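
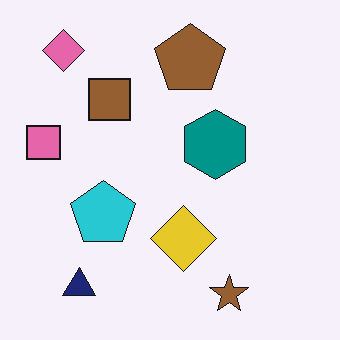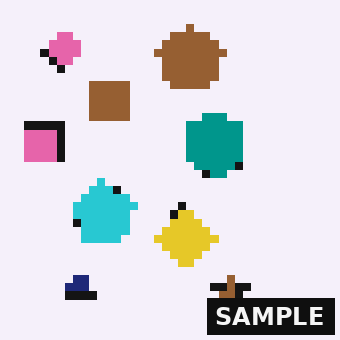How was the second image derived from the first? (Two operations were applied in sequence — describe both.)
The image was moderately pixelated, then watermarked with the text "SAMPLE" in the lower-right corner.

Shapes are reduced to large square blocks; fine edges and outlines are lost — a downscale-then-upscale (mosaic) effect. A dark label reading "SAMPLE" appears in the lower-right corner.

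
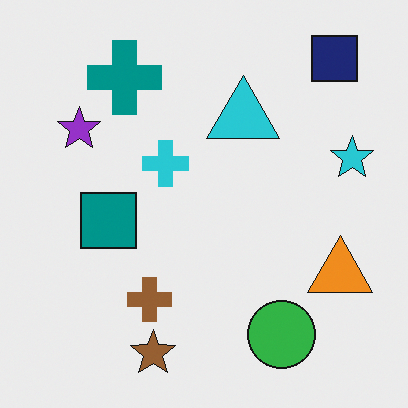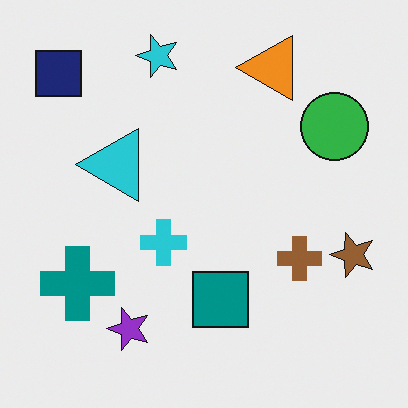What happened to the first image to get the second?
It was rotated 90° counter-clockwise.

The navy square sits in the top-right of the first image and the top-left of the second — consistent with a whole-image 90° counter-clockwise rotation.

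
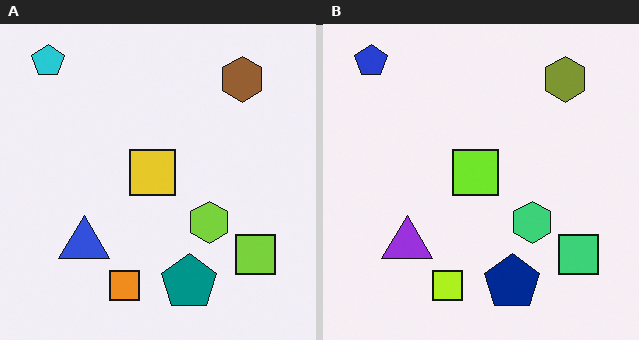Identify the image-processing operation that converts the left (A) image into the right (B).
The transformation is: hue-shifted slightly.

Every shape's color has rotated by the same amount around the hue wheel — a uniform hue shift.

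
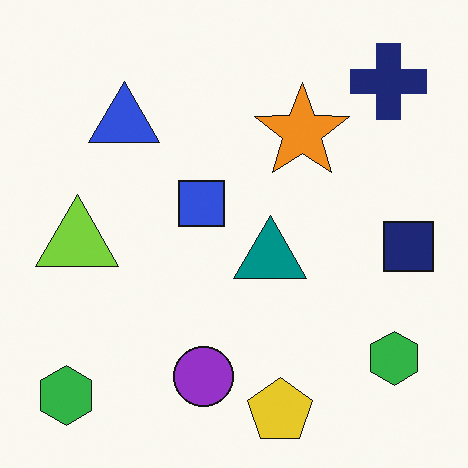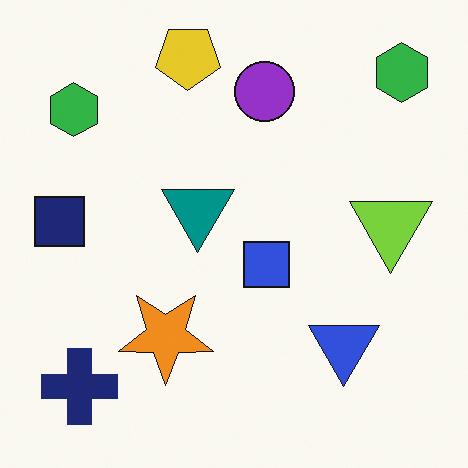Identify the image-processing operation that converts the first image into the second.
The second image is the first rotated 180°.

The navy cross sits in the top-right of the first image and the bottom-left of the second — consistent with a whole-image 180° rotation.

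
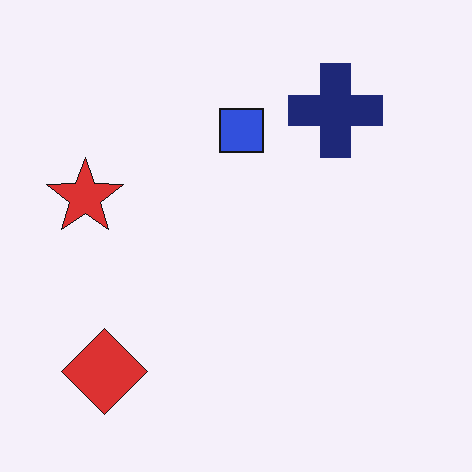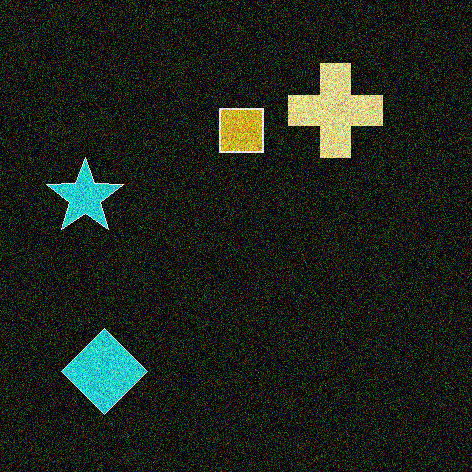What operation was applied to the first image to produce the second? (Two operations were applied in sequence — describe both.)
It was color-inverted (negative), then degraded with strong gaussian noise.

The light background has become dark and every shape's color is its complement — a photographic negative. Random speckle covers the whole image, including the flat background.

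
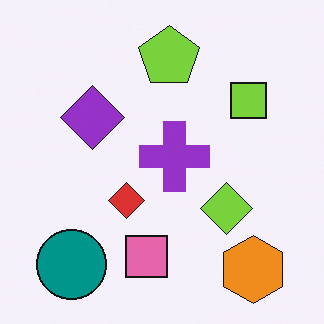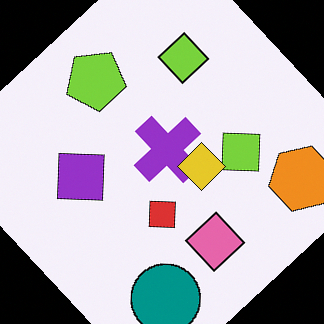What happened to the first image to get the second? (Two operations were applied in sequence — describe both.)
It was rotated counter-clockwise by a large amount — several tens of degrees, then overlaid with an additional yellow diamond.

Every shape is tilted by the same angle and the image corners show triangular fill wedges — a whole-image rotation by a non-right angle. A yellow diamond appears in the second image that is absent from the first.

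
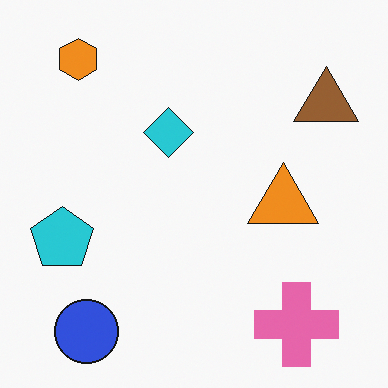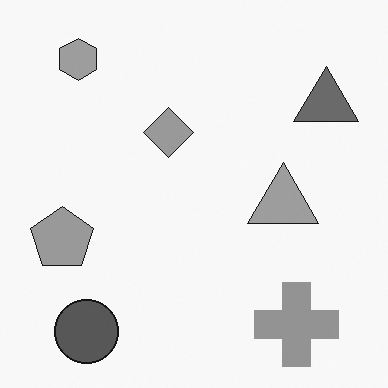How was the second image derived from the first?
The second image is the first converted to grayscale.

All color is removed — every shape is now a shade of grey.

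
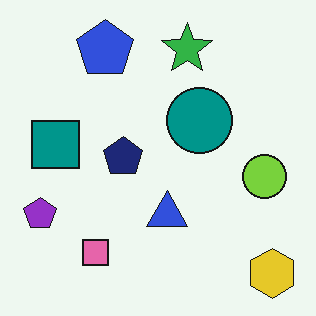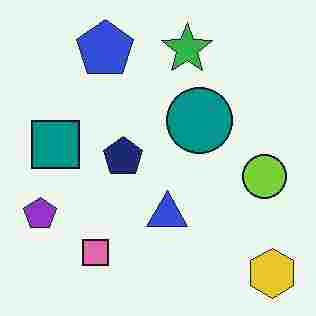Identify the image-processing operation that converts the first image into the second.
The second image is the first heavily JPEG-compressed with obvious blocking artifacts.

Blocky 8×8 compression artifacts appear around shape edges and the flat background shows ringing — characteristic JPEG degradation.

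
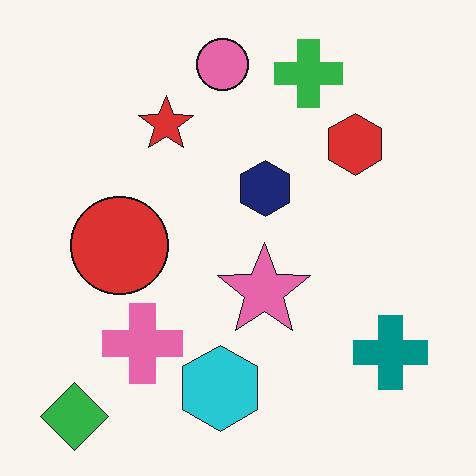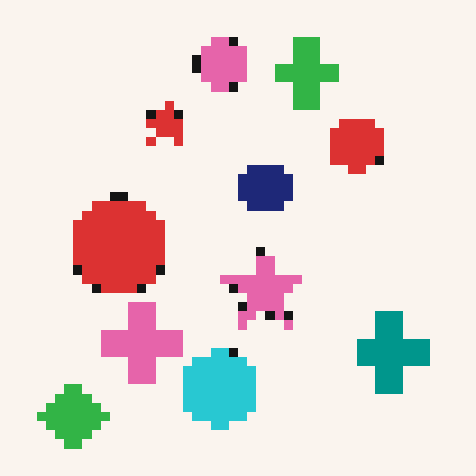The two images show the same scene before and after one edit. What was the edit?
The transformation is: heavily pixelated into large blocks.

Shapes are reduced to large square blocks; fine edges and outlines are lost — a downscale-then-upscale (mosaic) effect.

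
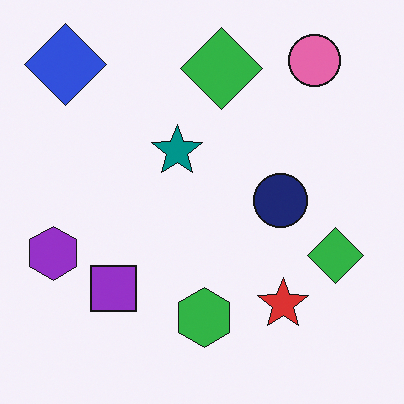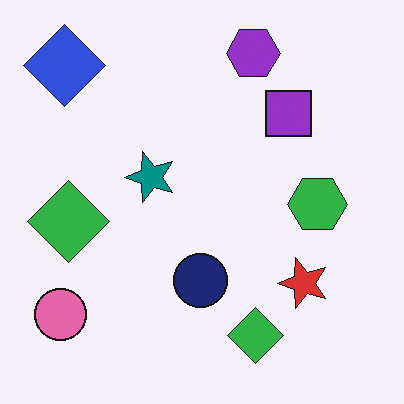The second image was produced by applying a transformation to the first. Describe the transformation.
The image was transposed (reflected across the top-left ↔ bottom-right diagonal).

Shapes have swapped their row and column positions — what was in the top-right is now in the bottom-left — a diagonal reflection.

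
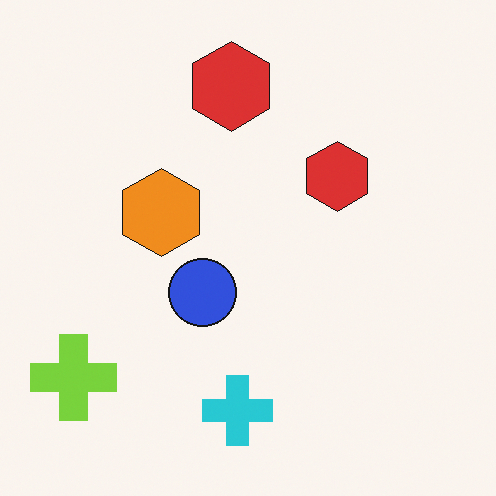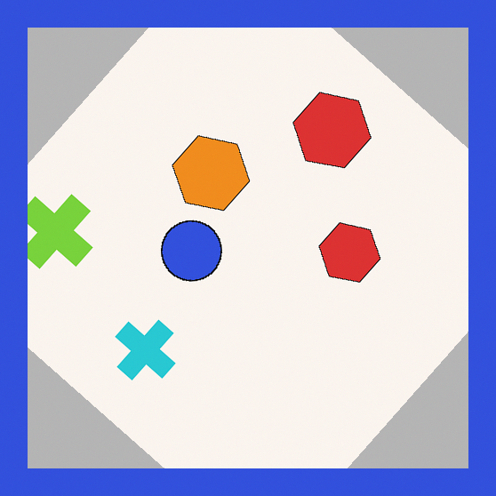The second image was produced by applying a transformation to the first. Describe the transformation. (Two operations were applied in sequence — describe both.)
The image was rotated clockwise by a large amount — several tens of degrees, then framed with a blue border.

Every shape is tilted by the same angle and the image corners show triangular fill wedges — a whole-image rotation by a non-right angle. A solid blue frame runs around the edge of the second image, with the content slightly shrunk inside it.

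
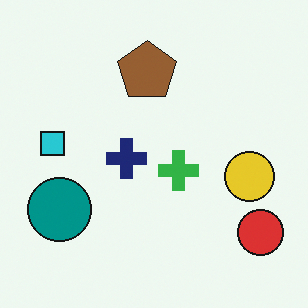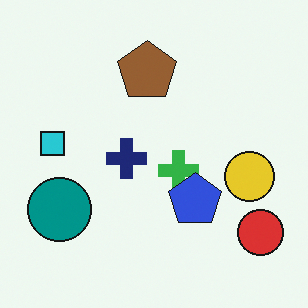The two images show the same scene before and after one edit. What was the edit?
The transformation is: overlaid with an additional blue pentagon.

A blue pentagon appears in the second image that is absent from the first.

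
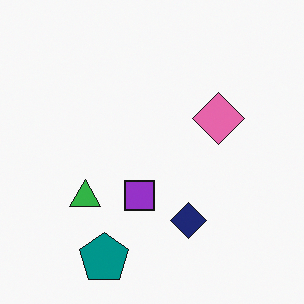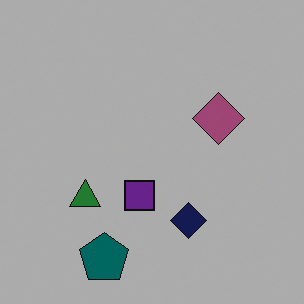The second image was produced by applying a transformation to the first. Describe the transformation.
The second image is the first substantially darkened.

Every pixel — background and shapes alike — is uniformly darkened.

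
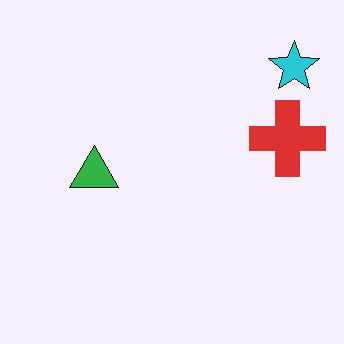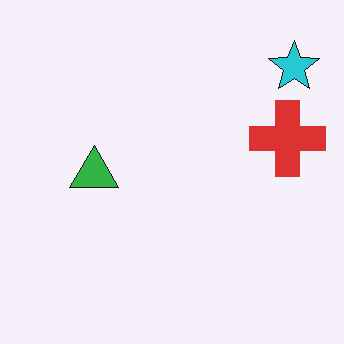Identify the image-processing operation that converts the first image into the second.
The image was given moderate JPEG compression.

Blocky 8×8 compression artifacts appear around shape edges and the flat background shows ringing — characteristic JPEG degradation.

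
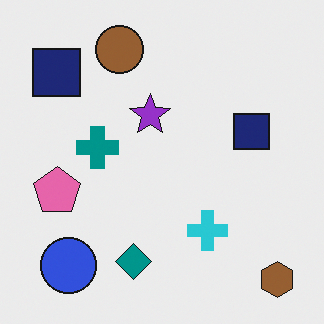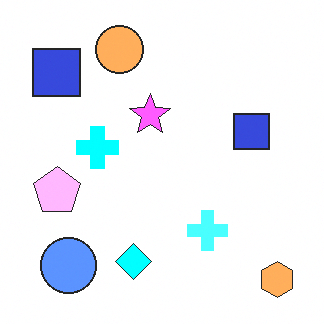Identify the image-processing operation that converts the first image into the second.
The second image is the first brightened a lot.

Every pixel — background and shapes alike — is uniformly brightened.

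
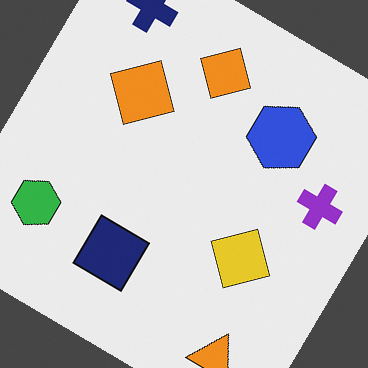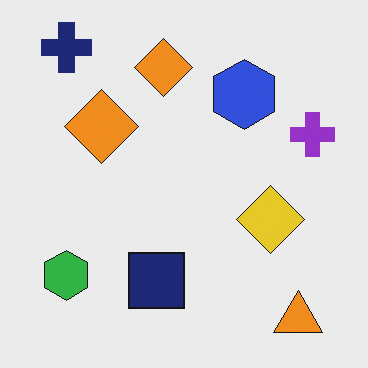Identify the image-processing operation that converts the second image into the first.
It was rotated clockwise by a large amount — several tens of degrees.

Every shape is tilted by the same angle and the image corners show triangular fill wedges — a whole-image rotation by a non-right angle.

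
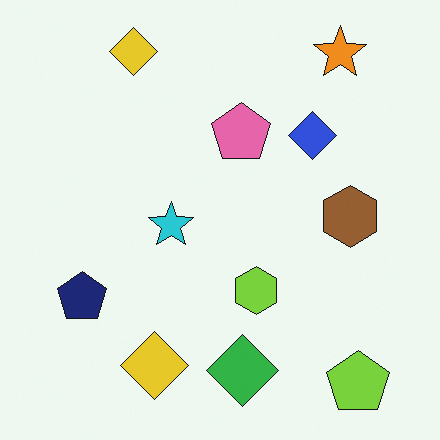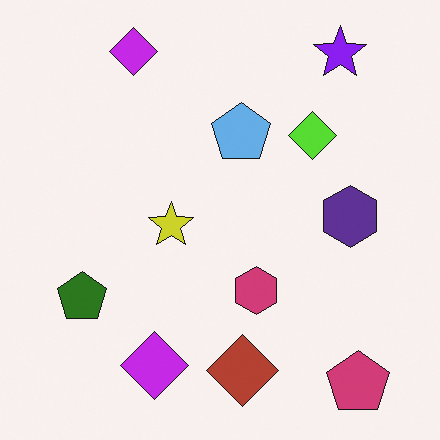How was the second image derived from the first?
This is the original image hue-shifted through roughly half the color wheel.

Every shape's color has rotated by the same amount around the hue wheel — a uniform hue shift.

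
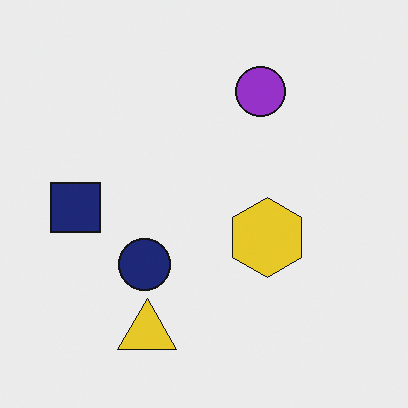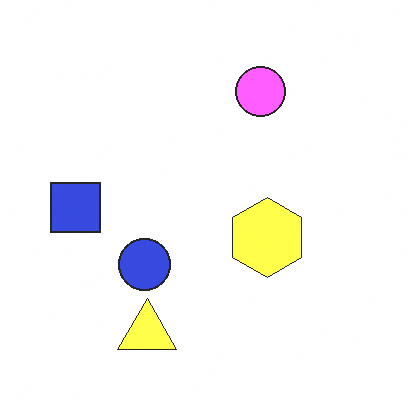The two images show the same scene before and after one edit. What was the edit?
The image was brightened a lot.

Every pixel — background and shapes alike — is uniformly brightened.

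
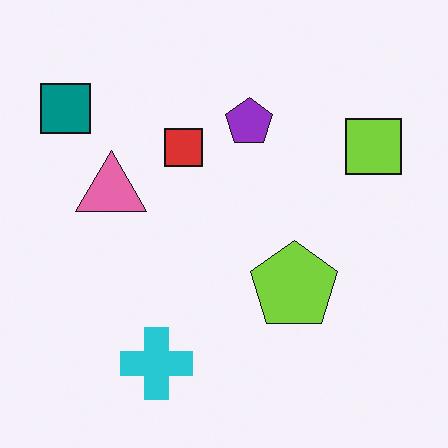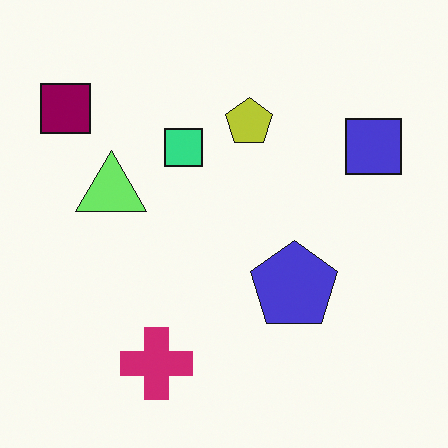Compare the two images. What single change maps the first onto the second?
The image was hue-shifted through roughly a third of the color wheel.

Every shape's color has rotated by the same amount around the hue wheel — a uniform hue shift.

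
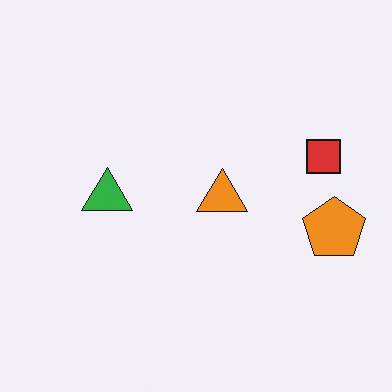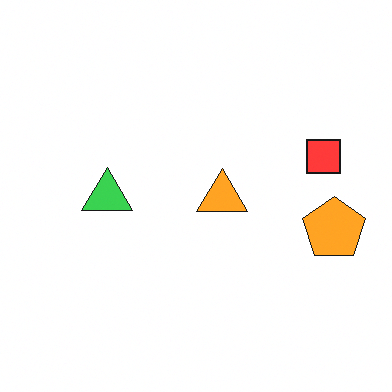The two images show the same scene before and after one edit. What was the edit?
Brightened a little.

Every pixel — background and shapes alike — is uniformly brightened.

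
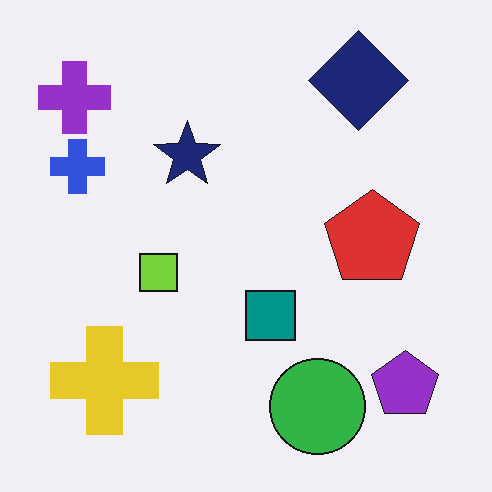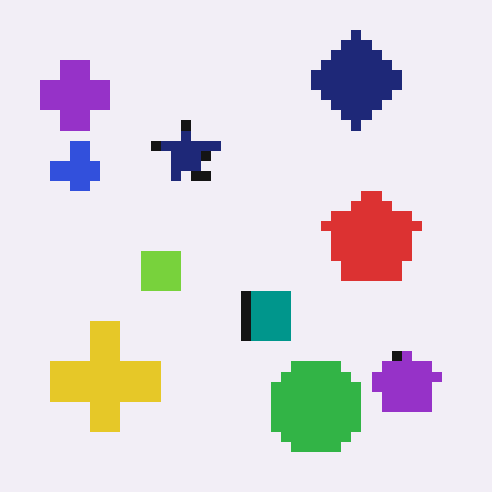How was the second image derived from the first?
This is the original image coarsely pixelated.

Shapes are reduced to large square blocks; fine edges and outlines are lost — a downscale-then-upscale (mosaic) effect.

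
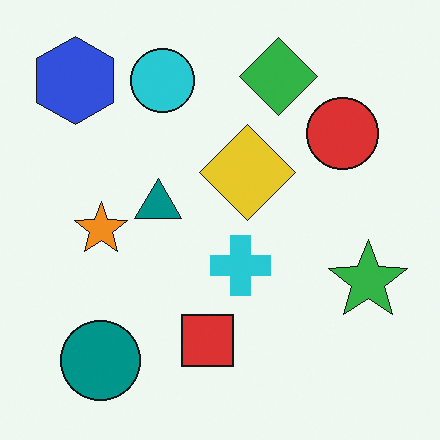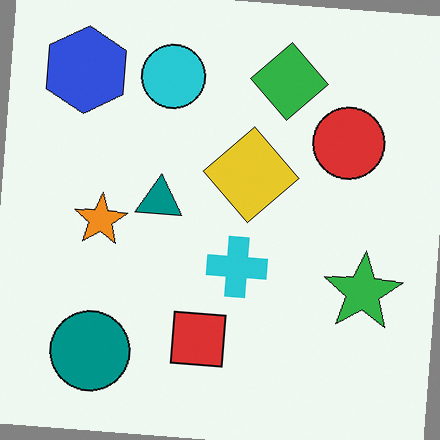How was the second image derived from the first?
The image was rotated clockwise by a few degrees.

Every shape is tilted by the same angle and the image corners show triangular fill wedges — a whole-image rotation by a non-right angle.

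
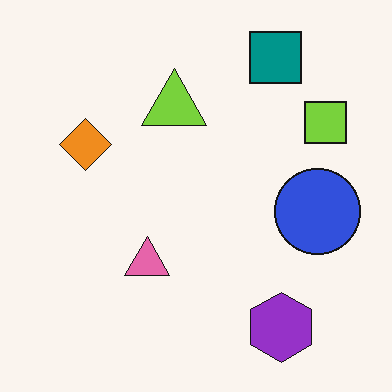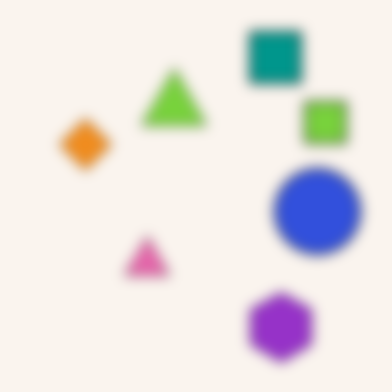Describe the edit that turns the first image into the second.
This is the original image strongly gaussian-blurred.

Shape edges and outlines are uniformly softened across the whole image.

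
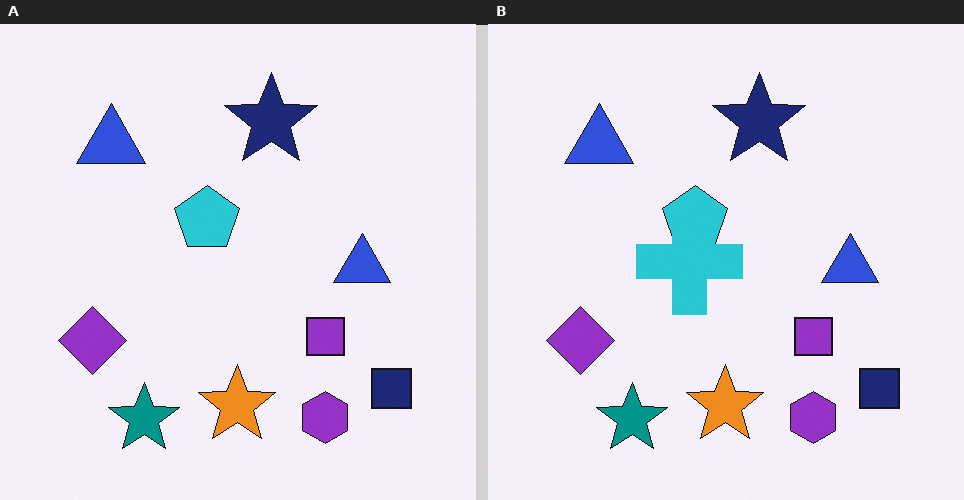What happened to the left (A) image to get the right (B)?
The image was overlaid with an additional cyan cross.

A cyan cross appears in the right (B) image that is absent from the left (A).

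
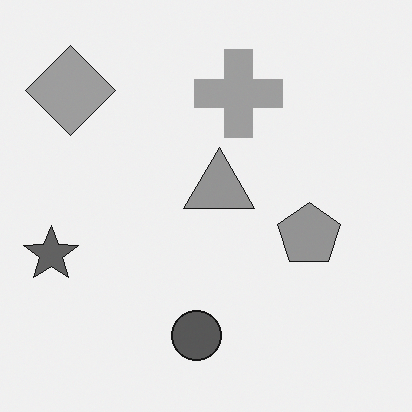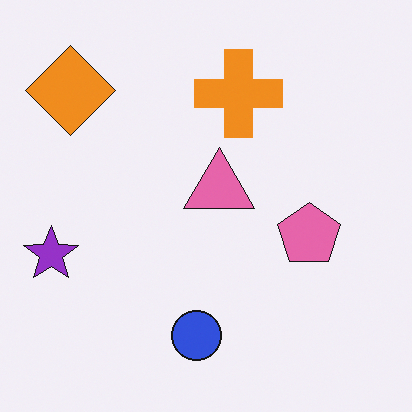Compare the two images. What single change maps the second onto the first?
This is the original image converted to grayscale.

All color is removed — every shape is now a shade of grey.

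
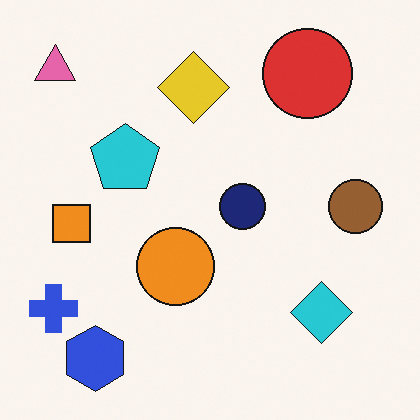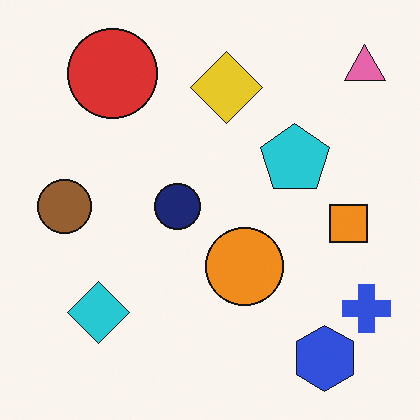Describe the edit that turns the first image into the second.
Flipped horizontally (left ↔ right).

The blue cross is in the bottom-left of the first image and the bottom-right of the second — shapes on opposite sides of the vertical midline have swapped in a mirror flip.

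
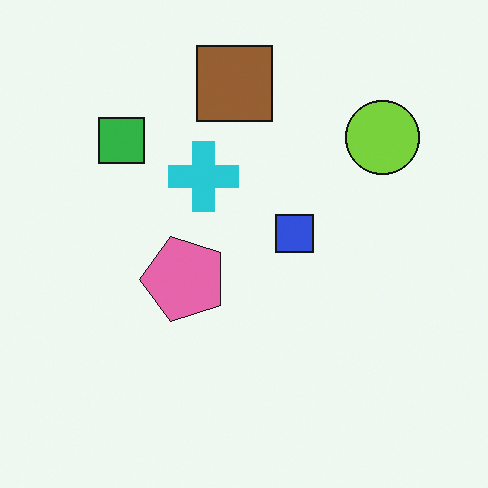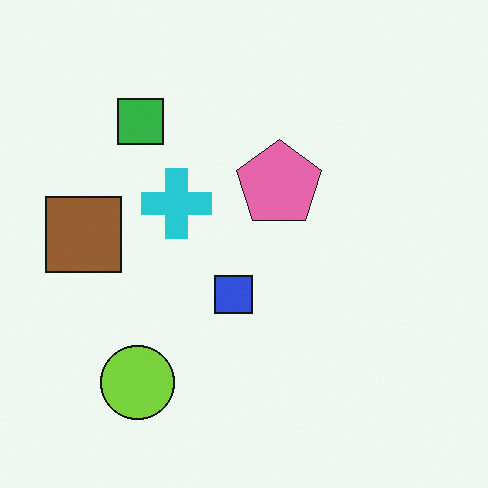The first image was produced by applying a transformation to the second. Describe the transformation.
The transformation is: transposed (reflected across the top-left ↔ bottom-right diagonal).

Shapes have swapped their row and column positions — what was in the top-right is now in the bottom-left — a diagonal reflection.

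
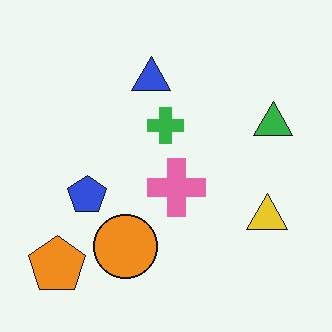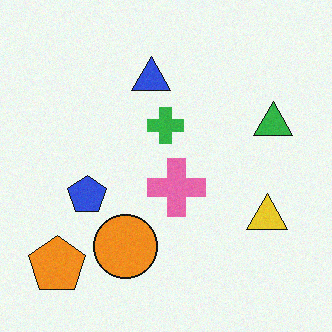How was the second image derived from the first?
The image was degraded with subtle gaussian noise.

Random speckle covers the whole image, including the flat background.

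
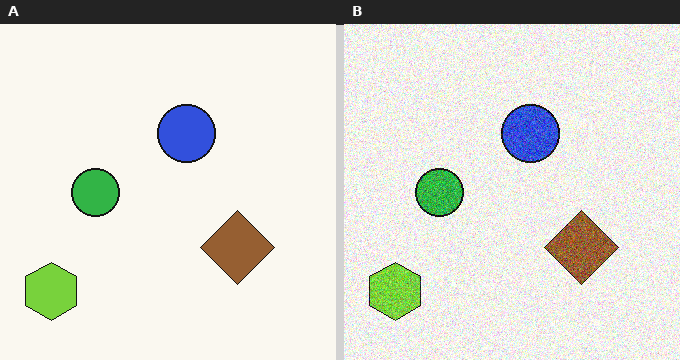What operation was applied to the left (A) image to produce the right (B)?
It was degraded with strong gaussian noise.

Random speckle covers the whole image, including the flat background.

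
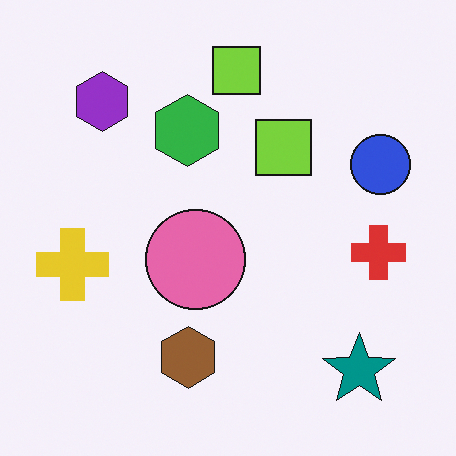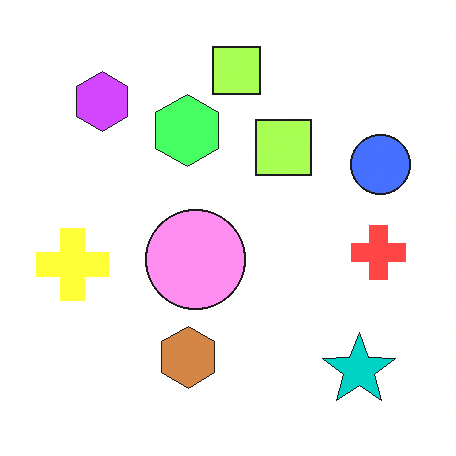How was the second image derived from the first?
This is the original image noticeably brightened.

Every pixel — background and shapes alike — is uniformly brightened.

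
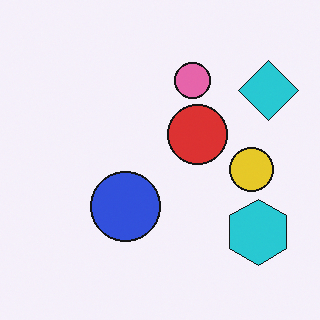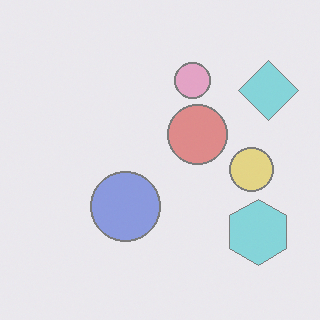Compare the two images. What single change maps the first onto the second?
The transformation is: washed out (contrast reduced).

Tones are pushed toward mid-grey across the whole image — a global contrast change.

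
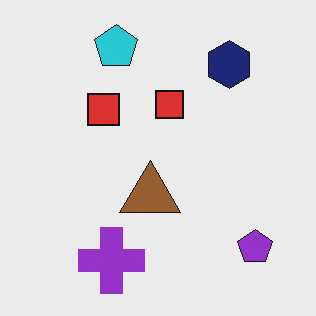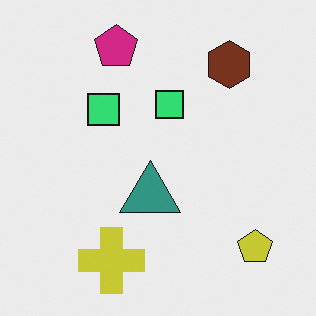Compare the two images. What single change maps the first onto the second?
Hue-shifted through roughly a third of the color wheel.

Every shape's color has rotated by the same amount around the hue wheel — a uniform hue shift.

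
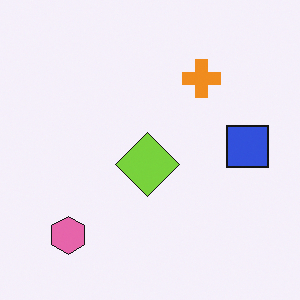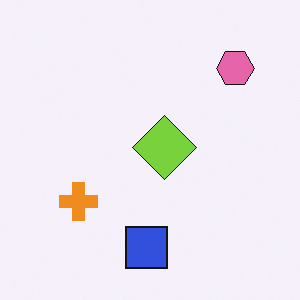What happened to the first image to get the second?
Transposed (reflected across the top-left ↔ bottom-right diagonal).

Shapes have swapped their row and column positions — what was in the top-right is now in the bottom-left — a diagonal reflection.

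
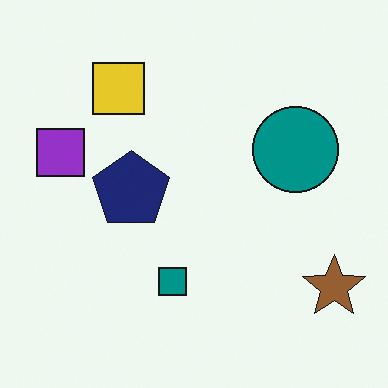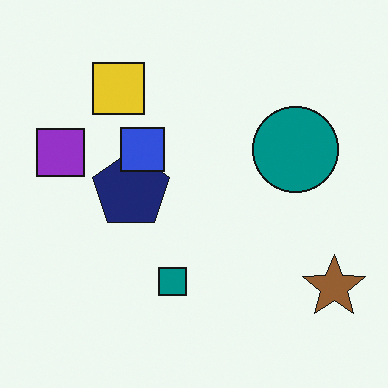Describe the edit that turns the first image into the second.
Overlaid with an additional blue square.

A blue square appears in the second image that is absent from the first.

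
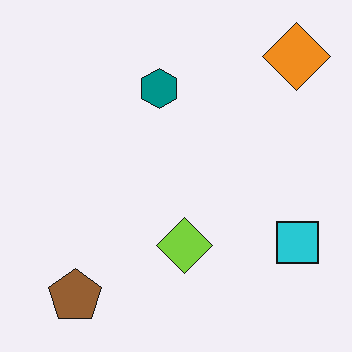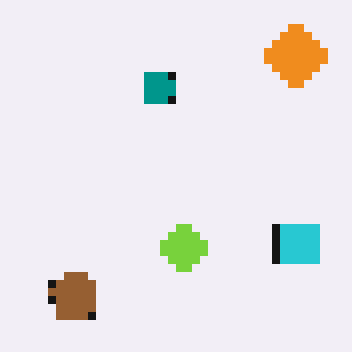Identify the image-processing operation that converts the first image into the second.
The second image is the first pixelated into visible square blocks.

Shapes are reduced to large square blocks; fine edges and outlines are lost — a downscale-then-upscale (mosaic) effect.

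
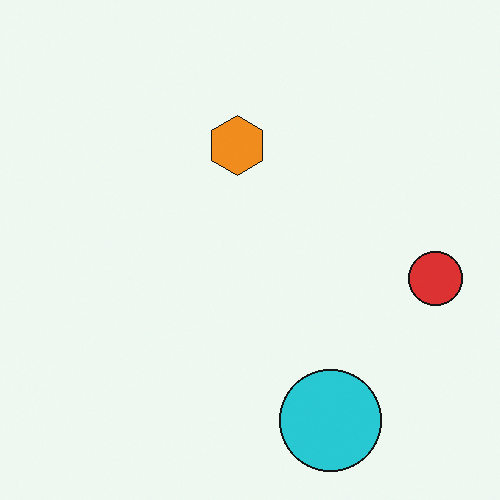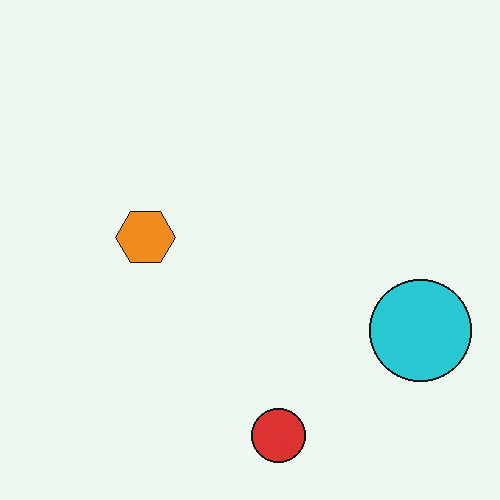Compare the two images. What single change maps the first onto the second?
This is the original image transposed (reflected across the top-left ↔ bottom-right diagonal).

Shapes have swapped their row and column positions — what was in the top-right is now in the bottom-left — a diagonal reflection.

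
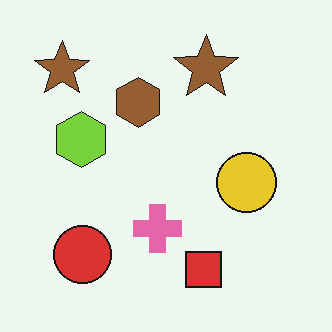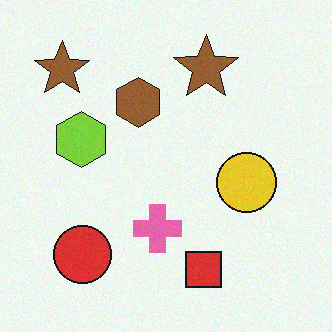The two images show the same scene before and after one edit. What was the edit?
It was degraded with subtle gaussian noise.

Random speckle covers the whole image, including the flat background.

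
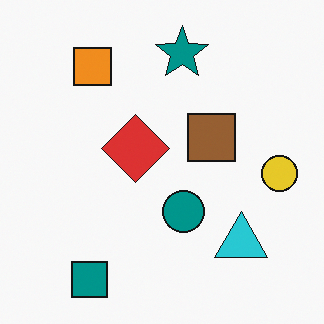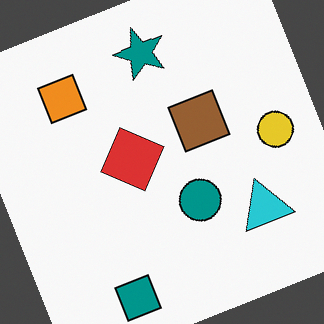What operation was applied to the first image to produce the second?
This is the original image rotated counter-clockwise by a clearly visible amount.

Every shape is tilted by the same angle and the image corners show triangular fill wedges — a whole-image rotation by a non-right angle.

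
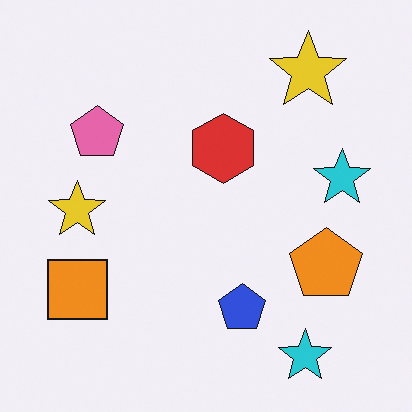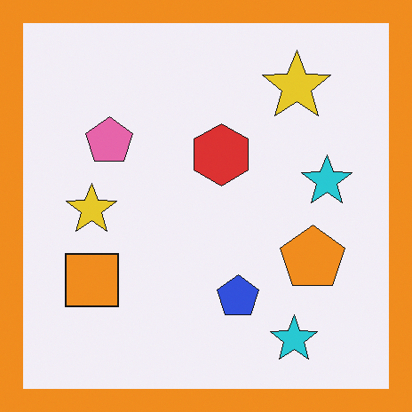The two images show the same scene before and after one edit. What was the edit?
Framed with a orange border.

A solid orange frame runs around the edge of the second image, with the content slightly shrunk inside it.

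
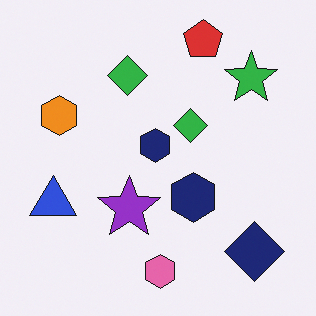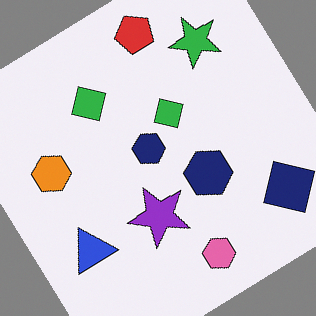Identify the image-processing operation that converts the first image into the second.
It was rotated counter-clockwise by a large amount — several tens of degrees.

Every shape is tilted by the same angle and the image corners show triangular fill wedges — a whole-image rotation by a non-right angle.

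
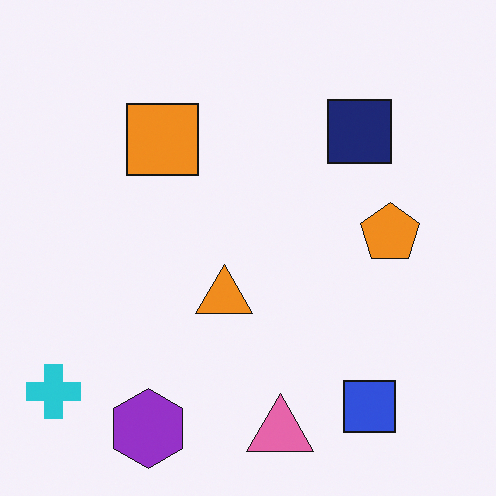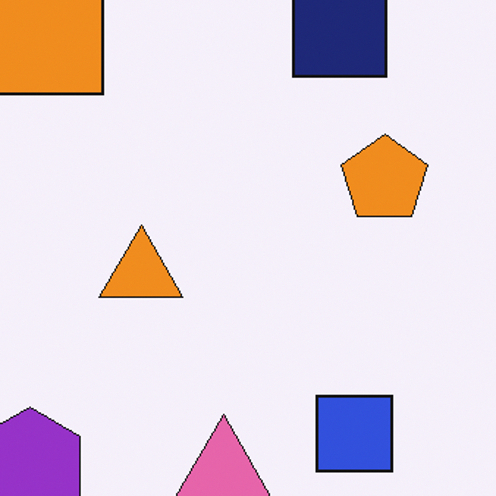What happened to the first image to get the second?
It was cropped slightly and scaled back up.

The visible shapes are larger and the field of view is narrower; shapes near the original edges may be partly or wholly outside the frame — a crop-and-rescale.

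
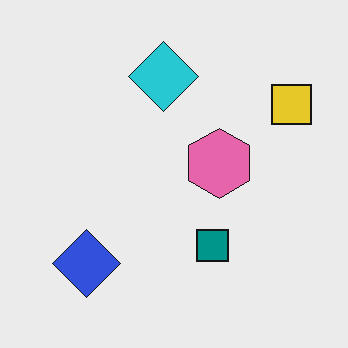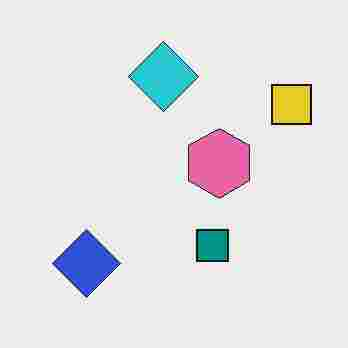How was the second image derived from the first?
The second image is the first heavily JPEG-compressed with obvious blocking artifacts.

Blocky 8×8 compression artifacts appear around shape edges and the flat background shows ringing — characteristic JPEG degradation.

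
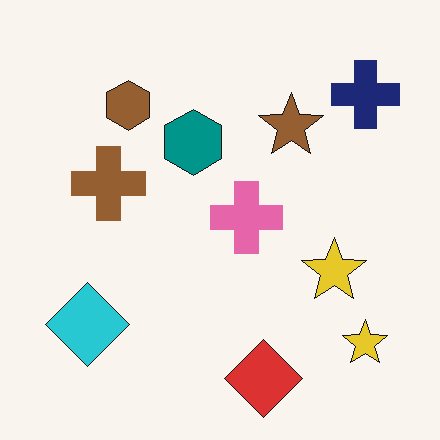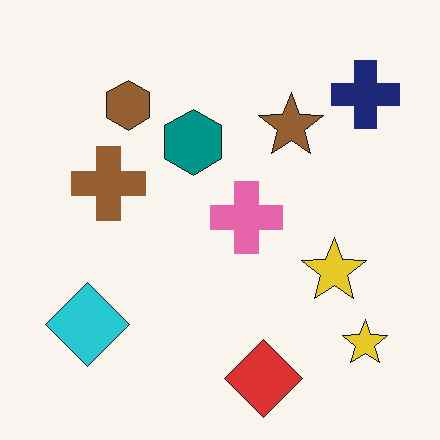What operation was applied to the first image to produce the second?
The second image is the first given moderate JPEG compression.

Blocky 8×8 compression artifacts appear around shape edges and the flat background shows ringing — characteristic JPEG degradation.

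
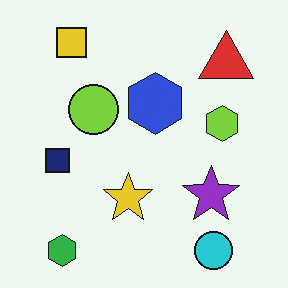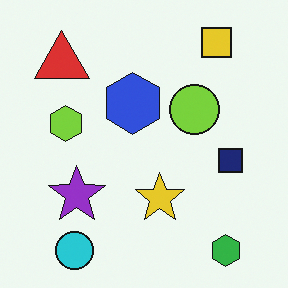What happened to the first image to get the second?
Flipped horizontally (left ↔ right).

The navy square is in the left of the first image and the right of the second — shapes on opposite sides of the vertical midline have swapped in a mirror flip.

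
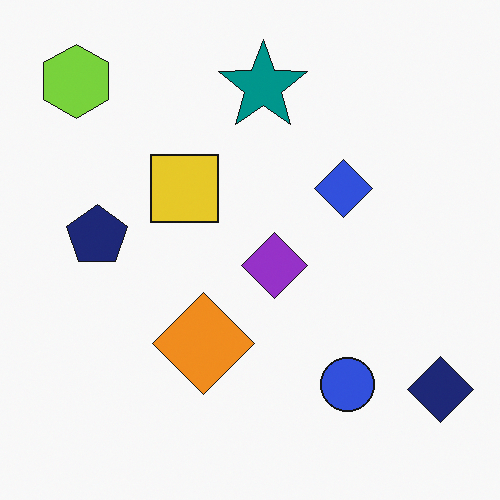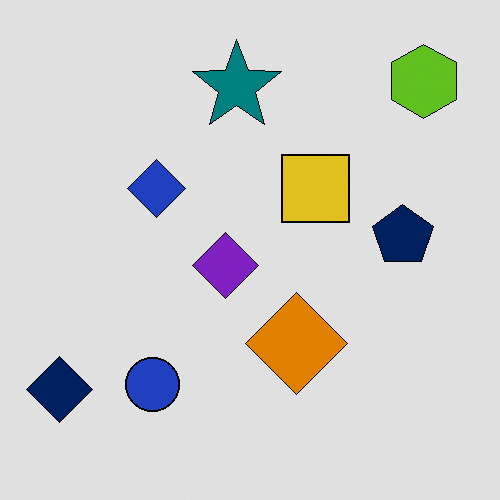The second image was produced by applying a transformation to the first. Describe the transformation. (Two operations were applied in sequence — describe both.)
The second image is the first posterized to a reduced palette, then flipped horizontally (left ↔ right).

Each flat color has snapped to a coarser quantized level — most visibly, the near-white background has dropped to a flat grey. The navy diamond is in the bottom-right of the first image and the bottom-left of the second — shapes on opposite sides of the vertical midline have swapped in a mirror flip.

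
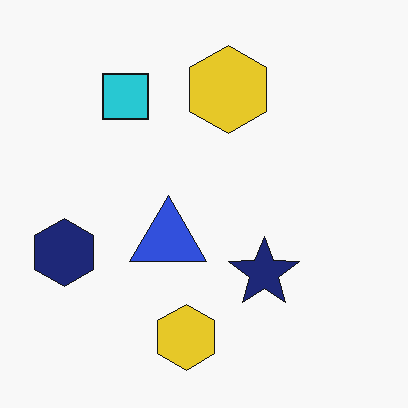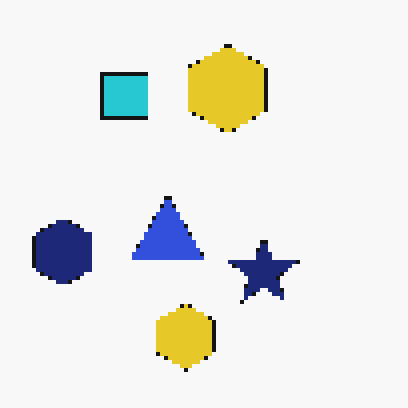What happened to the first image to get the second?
The second image is the first mildly pixelated.

Shapes are reduced to large square blocks; fine edges and outlines are lost — a downscale-then-upscale (mosaic) effect.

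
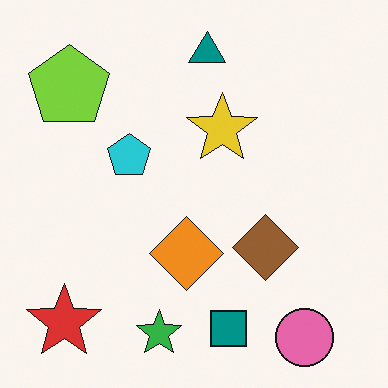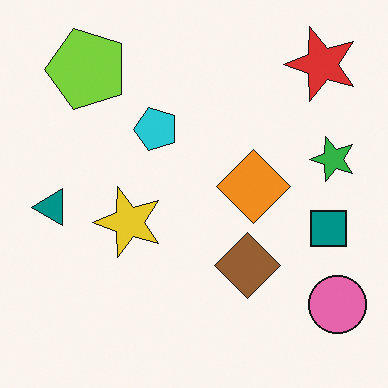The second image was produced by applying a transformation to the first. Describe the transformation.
The second image is the first transposed (reflected across the top-left ↔ bottom-right diagonal).

Shapes have swapped their row and column positions — what was in the top-right is now in the bottom-left — a diagonal reflection.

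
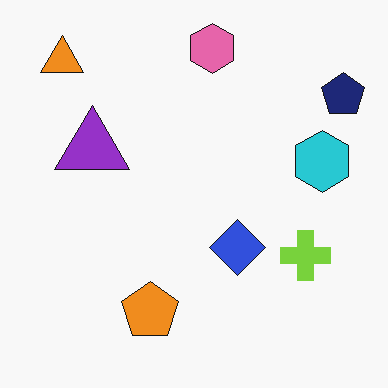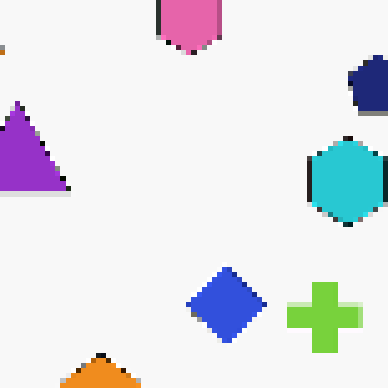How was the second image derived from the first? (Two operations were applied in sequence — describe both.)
Cropped to a modestly smaller region and rescaled, then lightly pixelated (a mild mosaic effect).

The visible shapes are larger and the field of view is narrower; shapes near the original edges may be partly or wholly outside the frame — a crop-and-rescale. Shapes are reduced to large square blocks; fine edges and outlines are lost — a downscale-then-upscale (mosaic) effect.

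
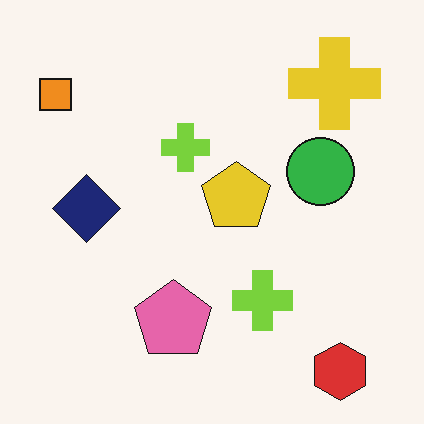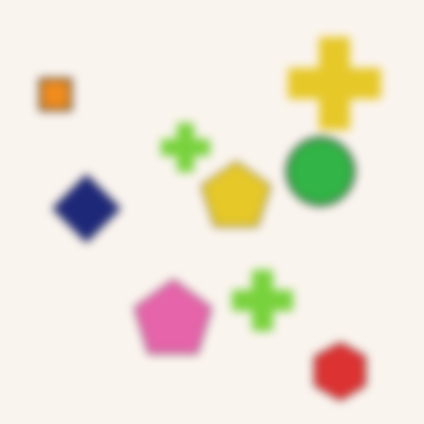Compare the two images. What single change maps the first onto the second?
The transformation is: noticeably gaussian-blurred.

Shape edges and outlines are uniformly softened across the whole image.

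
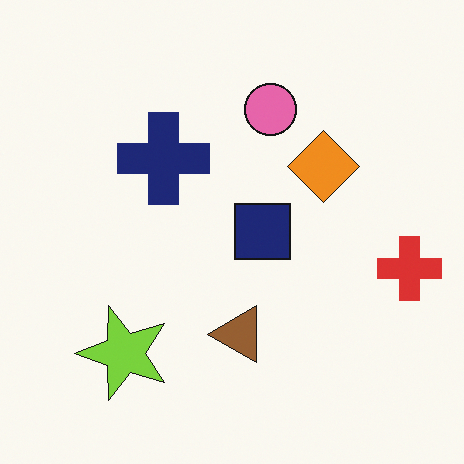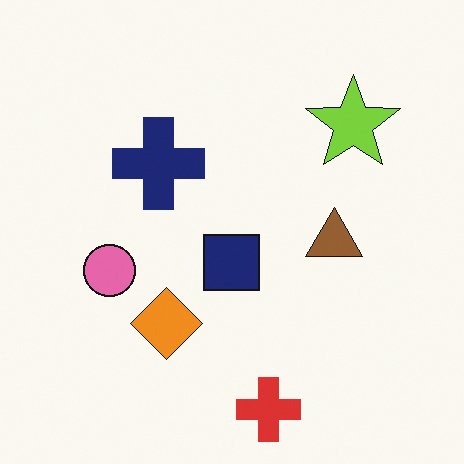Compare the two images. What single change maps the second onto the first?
The transformation is: transposed (reflected across the top-left ↔ bottom-right diagonal).

Shapes have swapped their row and column positions — what was in the top-right is now in the bottom-left — a diagonal reflection.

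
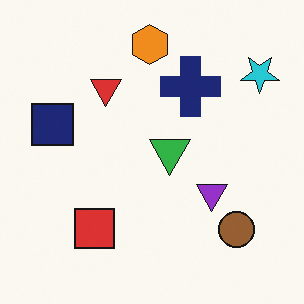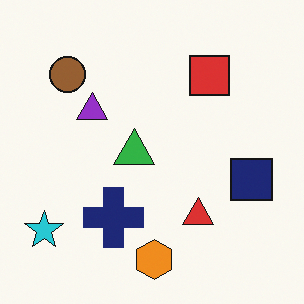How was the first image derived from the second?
Rotated 180°.

The cyan star sits in the bottom-left of the second image and the top-right of the first — consistent with a whole-image 180° rotation.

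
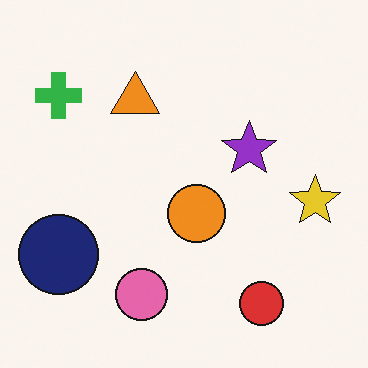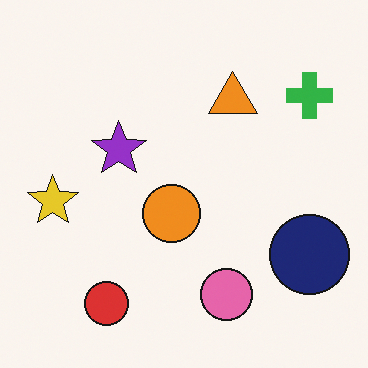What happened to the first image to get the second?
The second image is the first flipped horizontally (left ↔ right).

The yellow star is in the right of the first image and the left of the second — shapes on opposite sides of the vertical midline have swapped in a mirror flip.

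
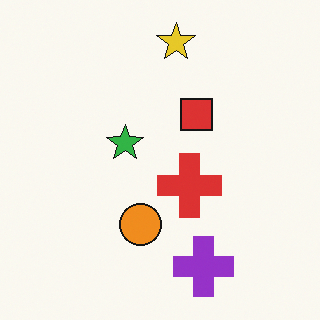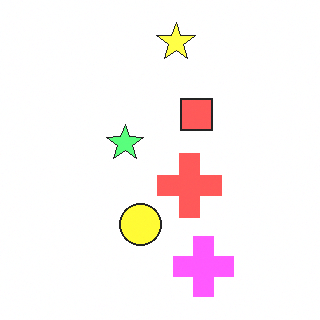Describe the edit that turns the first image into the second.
This is the original image brightened a lot.

Every pixel — background and shapes alike — is uniformly brightened.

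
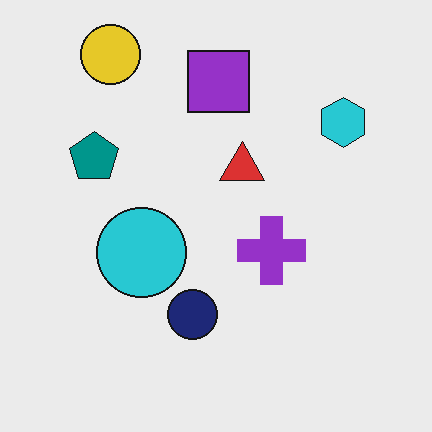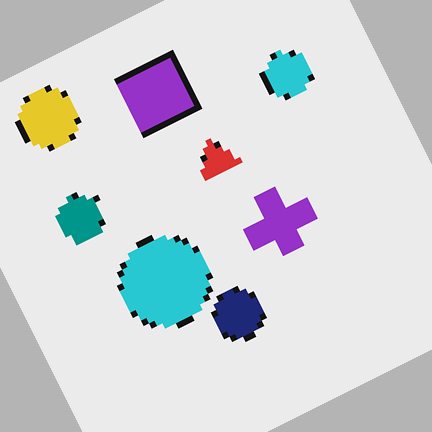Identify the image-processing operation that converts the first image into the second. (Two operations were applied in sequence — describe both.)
This is the original image pixelated into visible square blocks, then rotated counter-clockwise by a moderate amount.

Shapes are reduced to large square blocks; fine edges and outlines are lost — a downscale-then-upscale (mosaic) effect. Every shape is tilted by the same angle and the image corners show triangular fill wedges — a whole-image rotation by a non-right angle.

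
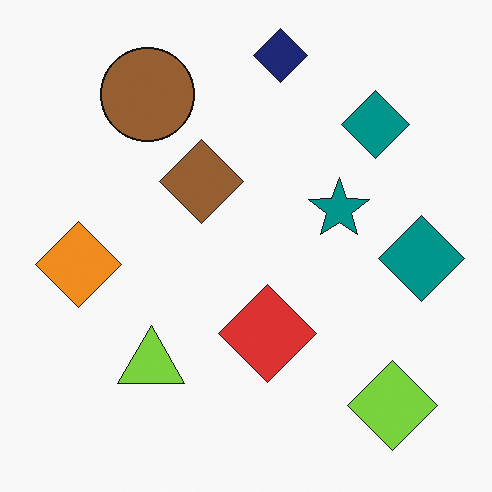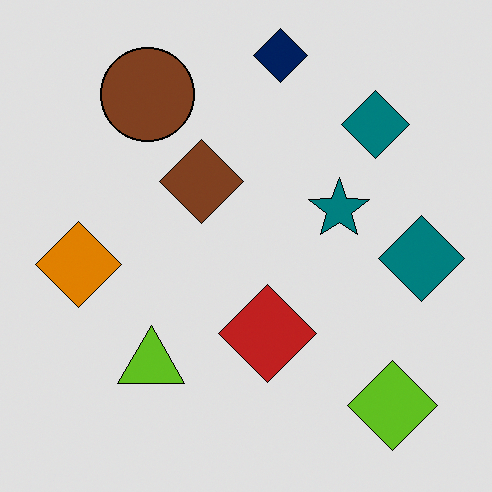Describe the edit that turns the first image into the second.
It was moderately posterized.

Each flat color has snapped to a coarser quantized level — most visibly, the near-white background has dropped to a flat grey.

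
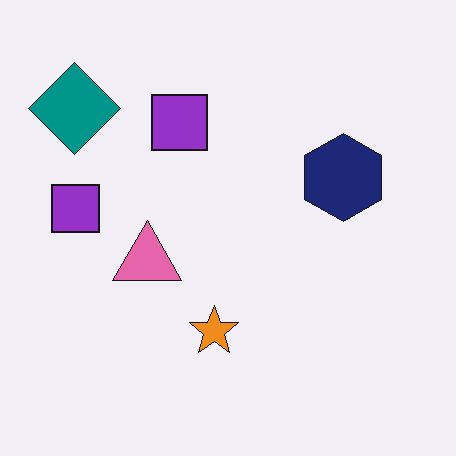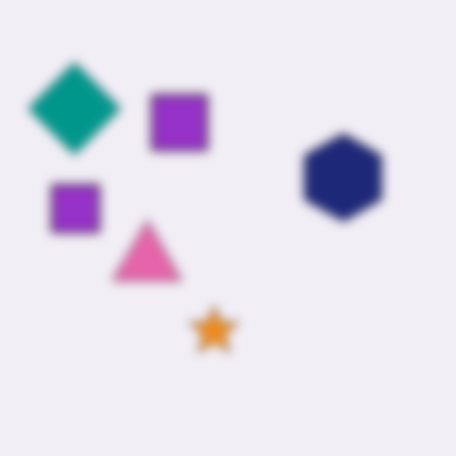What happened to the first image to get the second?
It was heavily blurred.

Shape edges and outlines are uniformly softened across the whole image.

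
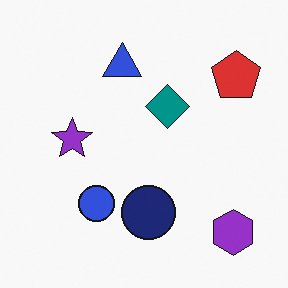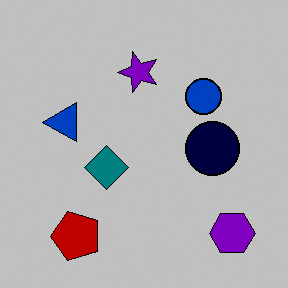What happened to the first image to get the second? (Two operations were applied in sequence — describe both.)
Transposed (reflected across the top-left ↔ bottom-right diagonal), then aggressively posterized.

Shapes have swapped their row and column positions — what was in the top-right is now in the bottom-left — a diagonal reflection. Each flat color has snapped to a coarser quantized level — most visibly, the near-white background has dropped to a flat grey.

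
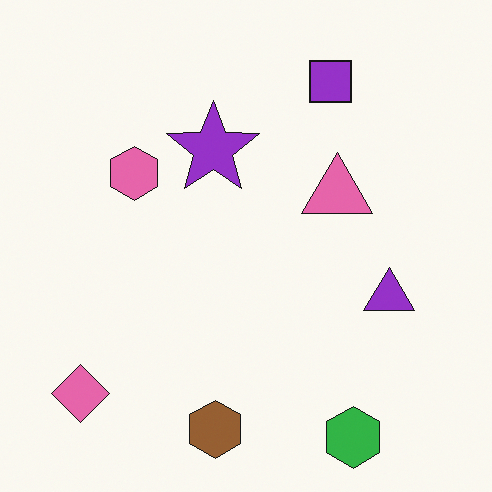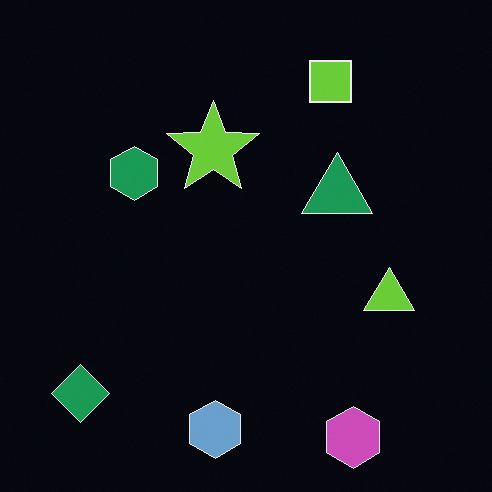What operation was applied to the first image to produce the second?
The image was color-inverted (negative).

The light background has become dark and every shape's color is its complement — a photographic negative.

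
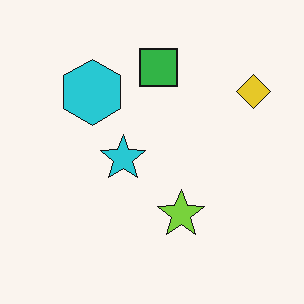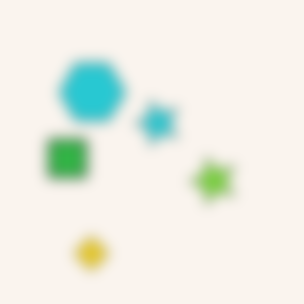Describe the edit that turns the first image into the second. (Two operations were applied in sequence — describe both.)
Transposed (reflected across the top-left ↔ bottom-right diagonal), then strongly gaussian-blurred.

Shapes have swapped their row and column positions — what was in the top-right is now in the bottom-left — a diagonal reflection. Shape edges and outlines are uniformly softened across the whole image.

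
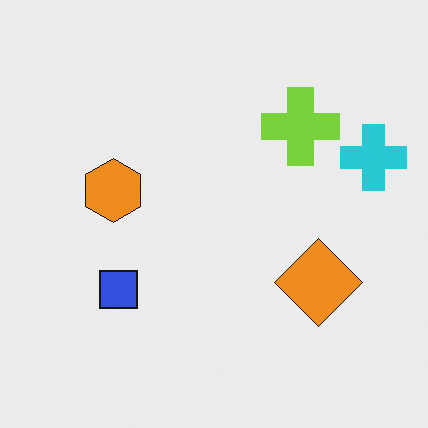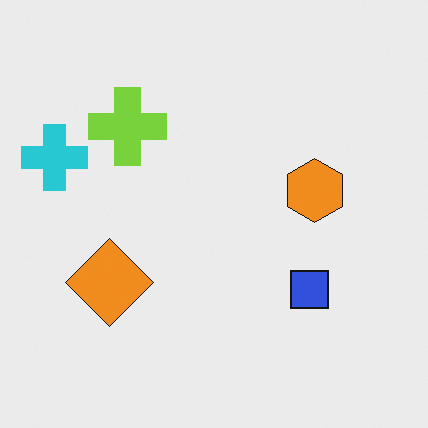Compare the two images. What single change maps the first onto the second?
The transformation is: flipped horizontally (left ↔ right).

The cyan cross is in the right of the first image and the left of the second — shapes on opposite sides of the vertical midline have swapped in a mirror flip.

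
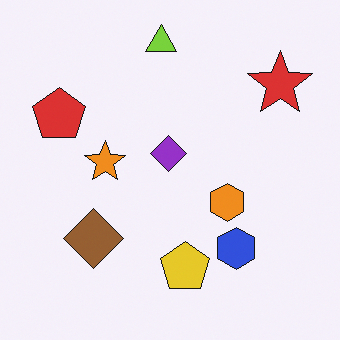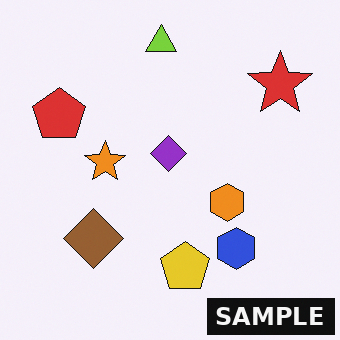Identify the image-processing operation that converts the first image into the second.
The transformation is: watermarked with the text "SAMPLE" in the lower-right corner.

A dark label reading "SAMPLE" appears in the lower-right corner.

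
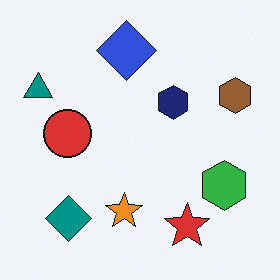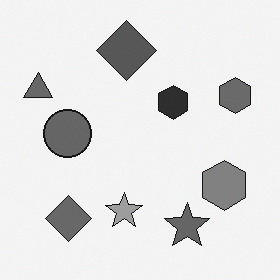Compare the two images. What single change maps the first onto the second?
It was converted to grayscale.

All color is removed — every shape is now a shade of grey.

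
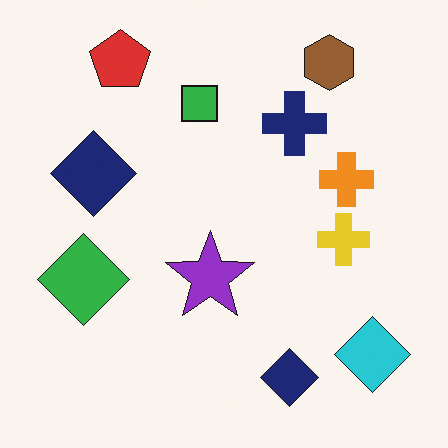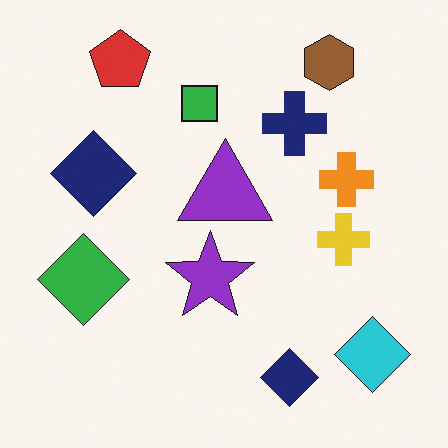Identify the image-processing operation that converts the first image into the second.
The second image is the first overlaid with an additional purple triangle.

A purple triangle appears in the second image that is absent from the first.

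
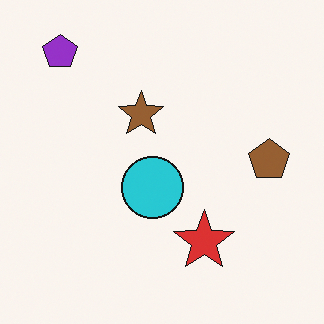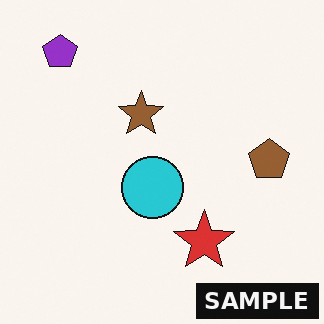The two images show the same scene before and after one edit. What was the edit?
It was watermarked with the text "SAMPLE" in the lower-right corner.

A dark label reading "SAMPLE" appears in the lower-right corner.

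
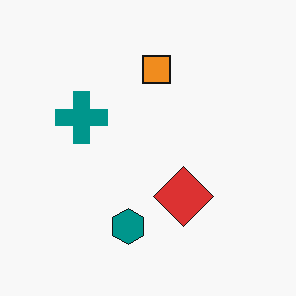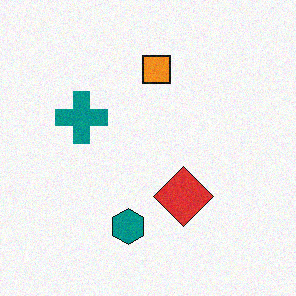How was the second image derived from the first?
The image was degraded with light additive noise.

Random speckle covers the whole image, including the flat background.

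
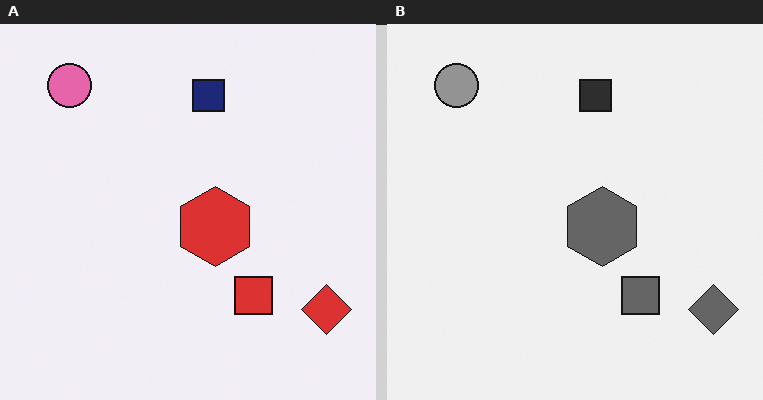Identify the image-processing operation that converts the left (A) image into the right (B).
The transformation is: converted to grayscale.

All color is removed — every shape is now a shade of grey.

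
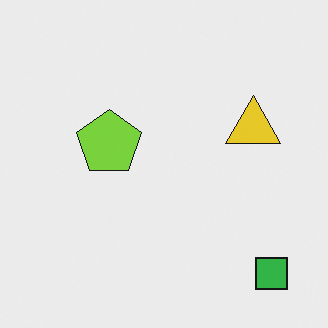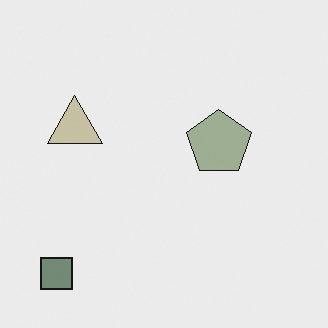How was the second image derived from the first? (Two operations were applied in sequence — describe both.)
Heavily desaturated, then flipped horizontally (left ↔ right).

All colors are more muted and greyish — a global saturation change. The green square is in the bottom-right of the first image and the bottom-left of the second — shapes on opposite sides of the vertical midline have swapped in a mirror flip.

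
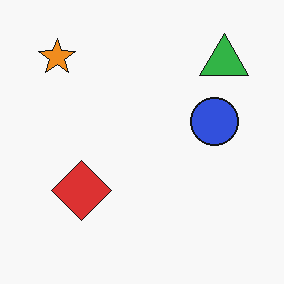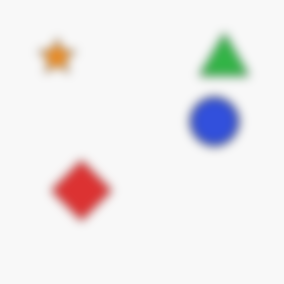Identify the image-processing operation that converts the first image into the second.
It was heavily blurred.

Shape edges and outlines are uniformly softened across the whole image.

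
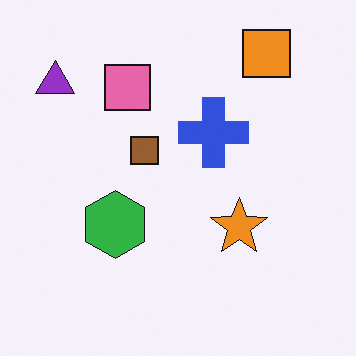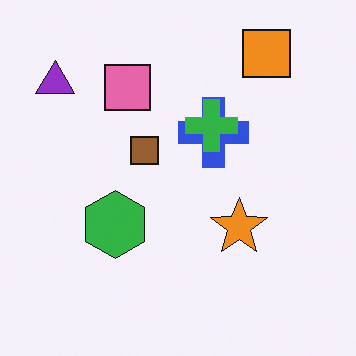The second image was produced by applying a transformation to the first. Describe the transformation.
The second image is the first overlaid with an additional green cross.

A green cross appears in the second image that is absent from the first.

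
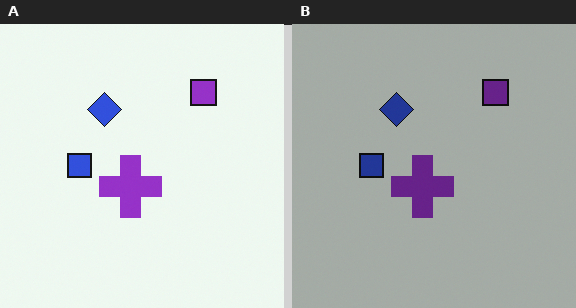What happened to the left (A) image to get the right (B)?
It was substantially darkened.

Every pixel — background and shapes alike — is uniformly darkened.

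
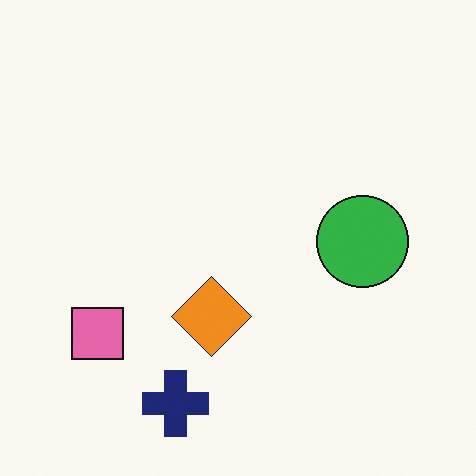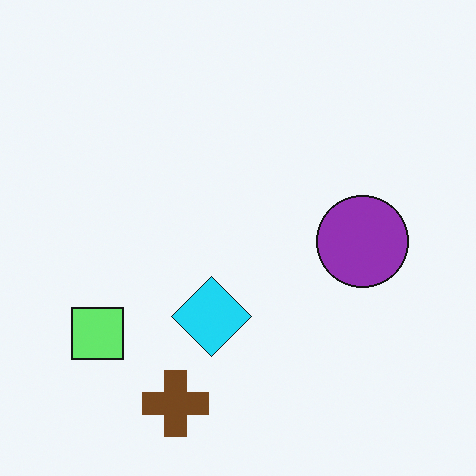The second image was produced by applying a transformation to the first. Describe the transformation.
The image was hue-shifted by a large amount.

Every shape's color has rotated by the same amount around the hue wheel — a uniform hue shift.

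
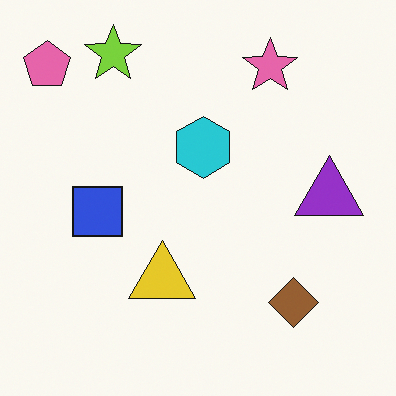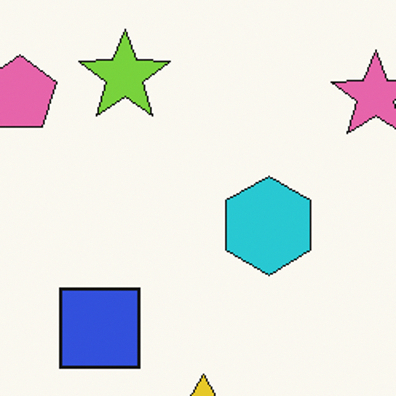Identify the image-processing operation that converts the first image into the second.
This is the original image cropped slightly and scaled back up.

The visible shapes are larger and the field of view is narrower; shapes near the original edges may be partly or wholly outside the frame — a crop-and-rescale.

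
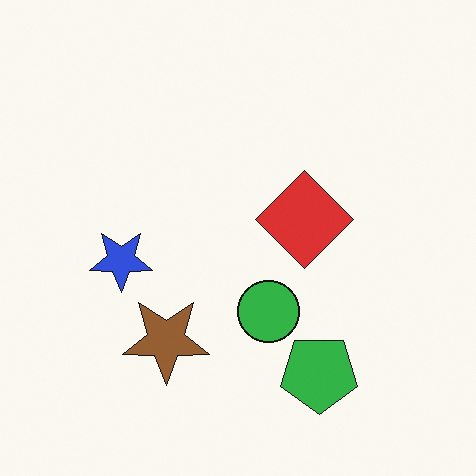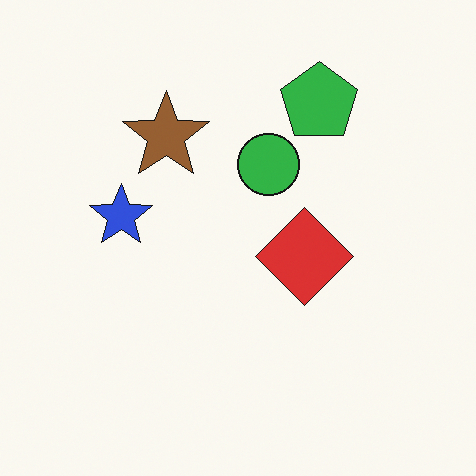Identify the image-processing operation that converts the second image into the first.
The image was flipped vertically (top ↔ bottom).

The green pentagon is in the top-right of the second image and the bottom-right of the first — shapes on opposite sides of the horizontal midline have swapped in a mirror flip.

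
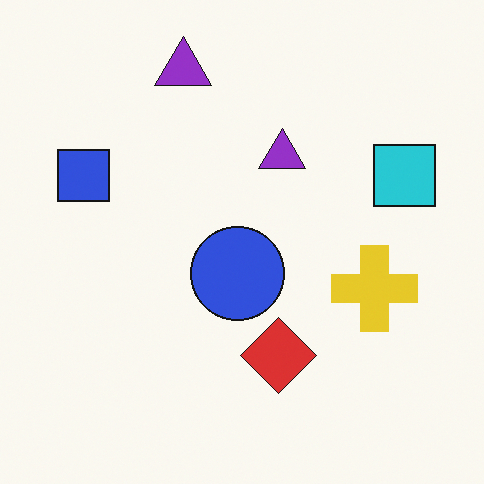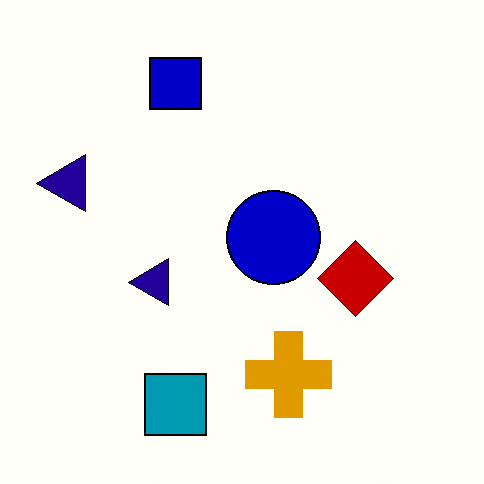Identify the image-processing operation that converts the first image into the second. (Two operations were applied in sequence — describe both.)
The second image is the first transposed (reflected across the top-left ↔ bottom-right diagonal), then given much higher contrast.

Shapes have swapped their row and column positions — what was in the top-right is now in the bottom-left — a diagonal reflection. Tones are pushed away from mid-grey across the whole image — a global contrast change.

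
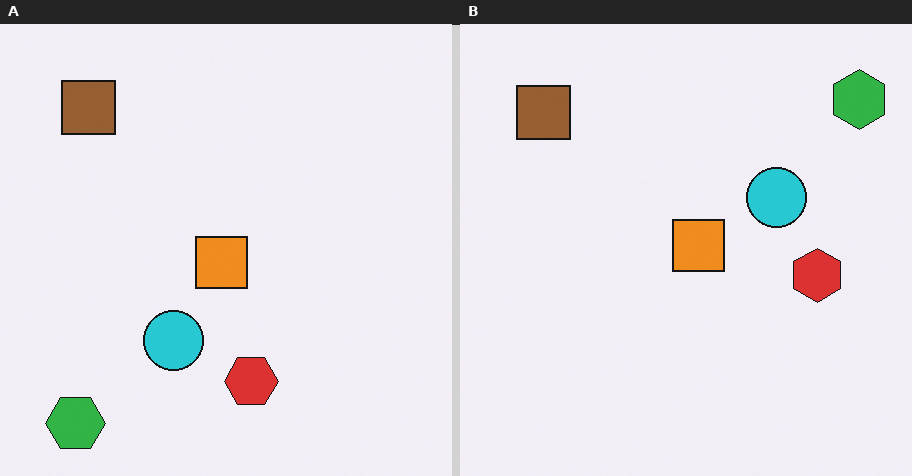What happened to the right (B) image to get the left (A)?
The transformation is: transposed (reflected across the top-left ↔ bottom-right diagonal).

Shapes have swapped their row and column positions — what was in the top-right is now in the bottom-left — a diagonal reflection.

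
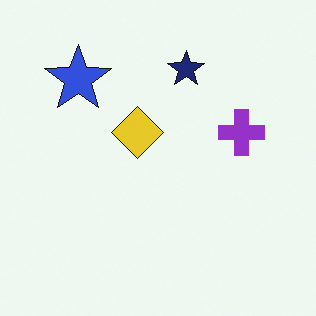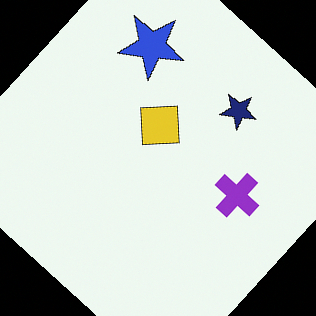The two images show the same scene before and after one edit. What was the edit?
The transformation is: rotated clockwise by a large amount — several tens of degrees.

Every shape is tilted by the same angle and the image corners show triangular fill wedges — a whole-image rotation by a non-right angle.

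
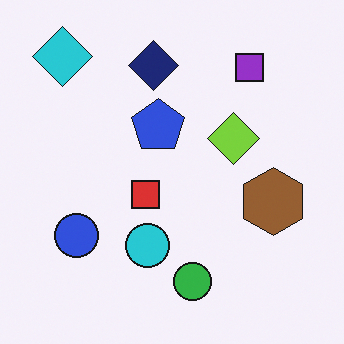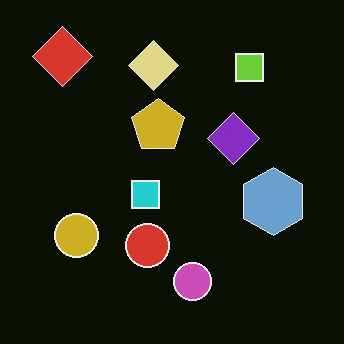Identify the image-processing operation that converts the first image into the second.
The image was color-inverted (negative).

The light background has become dark and every shape's color is its complement — a photographic negative.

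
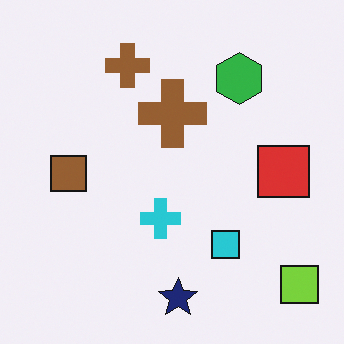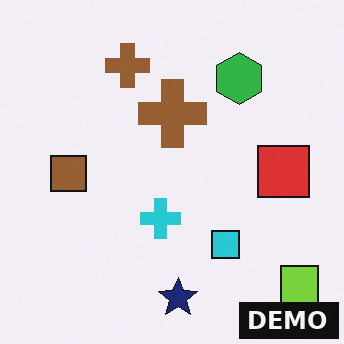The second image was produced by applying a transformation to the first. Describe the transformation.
The image was watermarked with the text "DEMO" in the lower-right corner.

A dark label reading "DEMO" appears in the lower-right corner.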